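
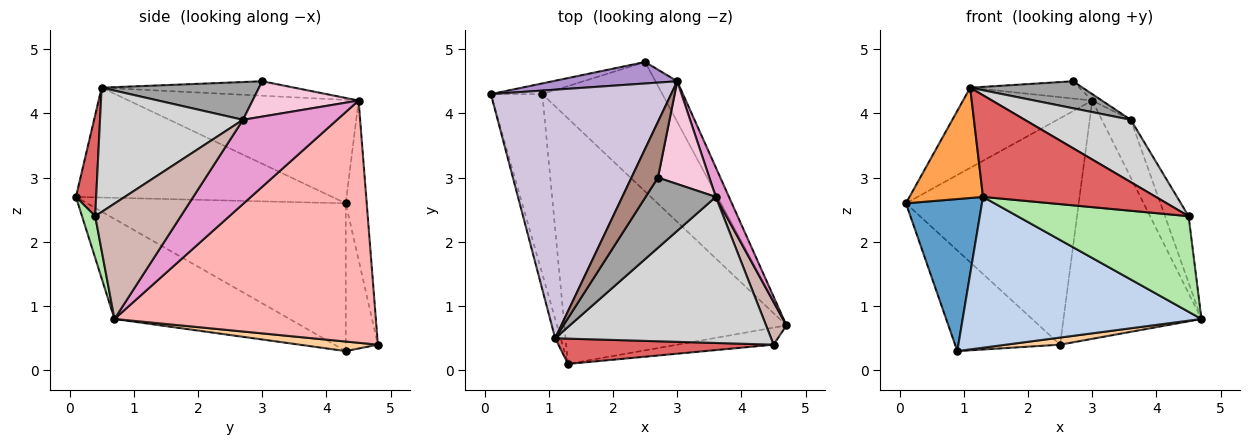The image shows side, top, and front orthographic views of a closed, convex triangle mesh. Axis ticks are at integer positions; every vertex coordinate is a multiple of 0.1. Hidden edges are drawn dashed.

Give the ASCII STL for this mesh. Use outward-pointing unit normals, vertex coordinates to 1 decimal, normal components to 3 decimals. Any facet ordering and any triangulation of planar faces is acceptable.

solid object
 facet normal -0.910 -0.268 -0.317
  outer loop
   vertex 0.9 4.3 0.3
   vertex 1.3 0.1 2.7
   vertex 0.1 4.3 2.6
  endloop
 endfacet
 facet normal -0.358 -0.489 -0.795
  outer loop
   vertex 0.9 4.3 0.3
   vertex 4.7 0.7 0.8
   vertex 1.3 0.1 2.7
  endloop
 endfacet
 facet normal -0.960 -0.275 -0.048
  outer loop
   vertex 1.1 0.5 4.4
   vertex 0.1 4.3 2.6
   vertex 1.3 0.1 2.7
  endloop
 endfacet
 facet normal 0.079 -0.055 -0.995
  outer loop
   vertex 2.5 4.8 0.4
   vertex 4.7 0.7 0.8
   vertex 0.9 4.3 0.3
  endloop
 endfacet
 facet normal -0.291 0.951 -0.101
  outer loop
   vertex 2.5 4.8 0.4
   vertex 0.9 4.3 0.3
   vertex 0.1 4.3 2.6
  endloop
 endfacet
 facet normal 0.076 -0.982 -0.175
  outer loop
   vertex 4.5 0.4 2.4
   vertex 1.3 0.1 2.7
   vertex 4.7 0.7 0.8
  endloop
 endfacet
 facet normal 0.113 -0.964 0.240
  outer loop
   vertex 4.5 0.4 2.4
   vertex 1.1 0.5 4.4
   vertex 1.3 0.1 2.7
  endloop
 endfacet
 facet normal 0.882 0.465 -0.079
  outer loop
   vertex 3.0 4.5 4.2
   vertex 4.7 0.7 0.8
   vertex 2.5 4.8 0.4
  endloop
 endfacet
 facet normal -0.120 0.988 0.094
  outer loop
   vertex 3.0 4.5 4.2
   vertex 2.5 4.8 0.4
   vertex 0.1 4.3 2.6
  endloop
 endfacet
 facet normal -0.479 0.269 0.835
  outer loop
   vertex 3.0 4.5 4.2
   vertex 0.1 4.3 2.6
   vertex 1.1 0.5 4.4
  endloop
 endfacet
 facet normal -0.462 0.262 0.847
  outer loop
   vertex 3.0 4.5 4.2
   vertex 1.1 0.5 4.4
   vertex 2.7 3.0 4.5
  endloop
 endfacet
 facet normal 0.950 0.262 0.168
  outer loop
   vertex 3.6 2.7 3.9
   vertex 4.5 0.4 2.4
   vertex 4.7 0.7 0.8
  endloop
 endfacet
 facet normal 0.945 0.290 0.148
  outer loop
   vertex 3.6 2.7 3.9
   vertex 4.7 0.7 0.8
   vertex 3.0 4.5 4.2
  endloop
 endfacet
 facet normal 0.566 0.051 0.823
  outer loop
   vertex 3.6 2.7 3.9
   vertex 3.0 4.5 4.2
   vertex 2.7 3.0 4.5
  endloop
 endfacet
 facet normal 0.449 -0.321 0.834
  outer loop
   vertex 3.6 2.7 3.9
   vertex 2.7 3.0 4.5
   vertex 1.1 0.5 4.4
  endloop
 endfacet
 facet normal 0.468 -0.347 0.813
  outer loop
   vertex 3.6 2.7 3.9
   vertex 1.1 0.5 4.4
   vertex 4.5 0.4 2.4
  endloop
 endfacet
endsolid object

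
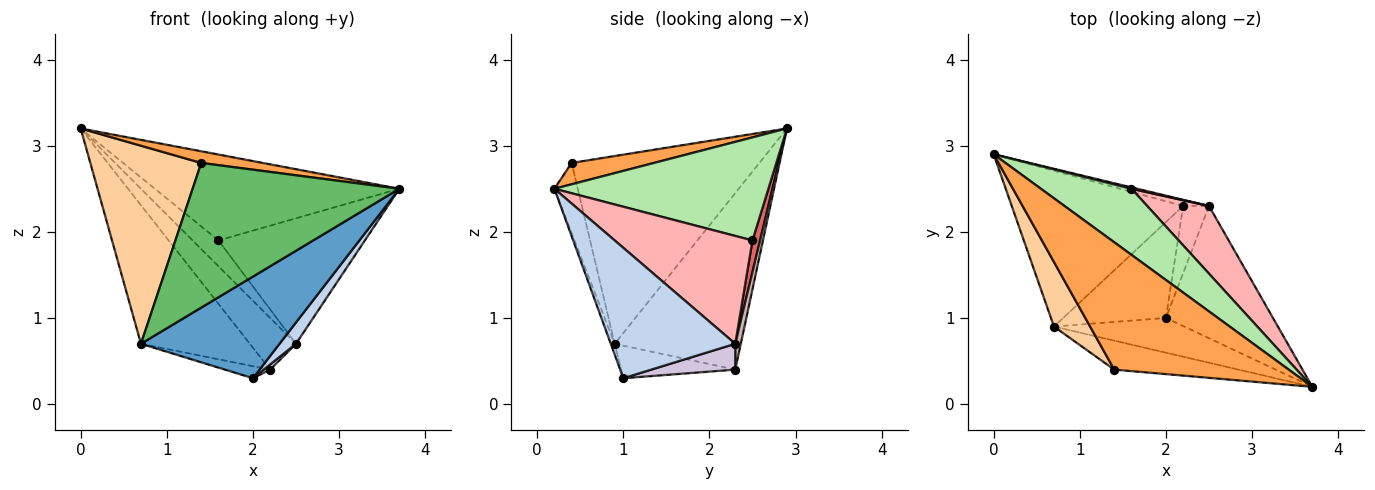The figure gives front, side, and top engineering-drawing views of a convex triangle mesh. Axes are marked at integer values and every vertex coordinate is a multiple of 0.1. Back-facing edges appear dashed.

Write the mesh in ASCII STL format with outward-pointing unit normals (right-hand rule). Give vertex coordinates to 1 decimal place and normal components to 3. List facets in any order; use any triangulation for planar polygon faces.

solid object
 facet normal -0.027 -0.946 -0.323
  outer loop
   vertex 0.7 0.9 0.7
   vertex 2.0 1.0 0.3
   vertex 3.7 0.2 2.5
  endloop
 endfacet
 facet normal 0.769 -0.102 -0.631
  outer loop
   vertex 2.5 2.3 0.7
   vertex 3.7 0.2 2.5
   vertex 2.0 1.0 0.3
  endloop
 endfacet
 facet normal 0.121 -0.090 0.989
  outer loop
   vertex 1.4 0.4 2.8
   vertex 3.7 0.2 2.5
   vertex 0.0 2.9 3.2
  endloop
 endfacet
 facet normal -0.849 -0.502 0.164
  outer loop
   vertex 1.4 0.4 2.8
   vertex 0.0 2.9 3.2
   vertex 0.7 0.9 0.7
  endloop
 endfacet
 facet normal -0.110 -0.975 -0.195
  outer loop
   vertex 1.4 0.4 2.8
   vertex 0.7 0.9 0.7
   vertex 3.7 0.2 2.5
  endloop
 endfacet
 facet normal 0.570 0.651 0.501
  outer loop
   vertex 1.6 2.5 1.9
   vertex 0.0 2.9 3.2
   vertex 3.7 0.2 2.5
  endloop
 endfacet
 facet normal 0.281 0.958 0.051
  outer loop
   vertex 1.6 2.5 1.9
   vertex 2.5 2.3 0.7
   vertex 0.0 2.9 3.2
  endloop
 endfacet
 facet normal 0.638 0.678 0.365
  outer loop
   vertex 1.6 2.5 1.9
   vertex 3.7 0.2 2.5
   vertex 2.5 2.3 0.7
  endloop
 endfacet
 facet normal -0.300 0.119 -0.946
  outer loop
   vertex 2.2 2.3 0.4
   vertex 2.0 1.0 0.3
   vertex 0.7 0.9 0.7
  endloop
 endfacet
 facet normal 0.706 -0.054 -0.706
  outer loop
   vertex 2.2 2.3 0.4
   vertex 2.5 2.3 0.7
   vertex 2.0 1.0 0.3
  endloop
 endfacet
 facet normal -0.610 0.527 -0.592
  outer loop
   vertex 2.2 2.3 0.4
   vertex 0.7 0.9 0.7
   vertex 0.0 2.9 3.2
  endloop
 endfacet
 facet normal 0.118 0.986 -0.118
  outer loop
   vertex 2.2 2.3 0.4
   vertex 0.0 2.9 3.2
   vertex 2.5 2.3 0.7
  endloop
 endfacet
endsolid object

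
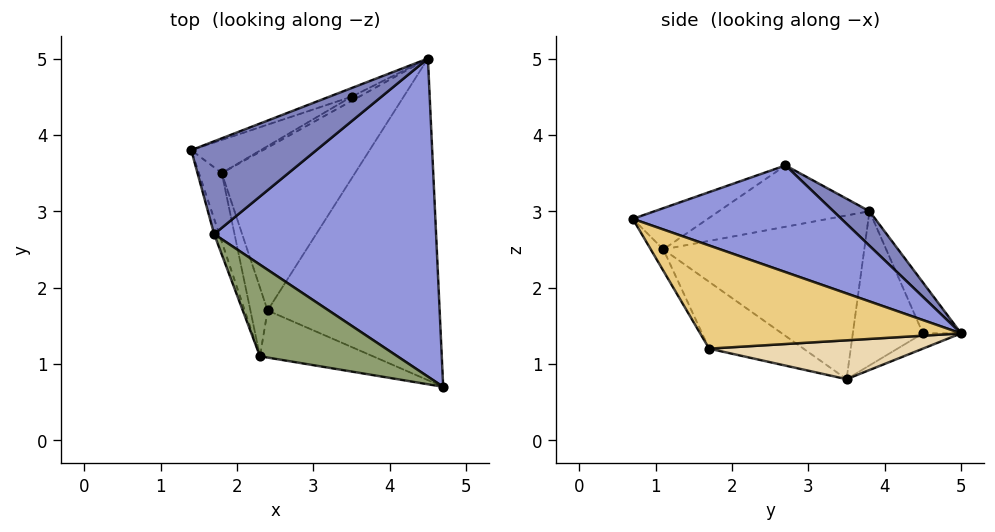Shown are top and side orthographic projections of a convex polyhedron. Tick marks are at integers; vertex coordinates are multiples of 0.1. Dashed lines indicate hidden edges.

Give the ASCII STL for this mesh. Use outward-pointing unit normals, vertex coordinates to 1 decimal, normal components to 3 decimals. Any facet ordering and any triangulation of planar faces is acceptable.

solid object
 facet normal -0.947 -0.291 -0.133
  outer loop
   vertex 2.3 1.1 2.5
   vertex 1.4 3.8 3.0
   vertex 1.8 3.5 0.8
  endloop
 endfacet
 facet normal 0.228 0.513 0.827
  outer loop
   vertex 1.7 2.7 3.6
   vertex 4.5 5.0 1.4
   vertex 1.4 3.8 3.0
  endloop
 endfacet
 facet normal 0.411 0.317 0.855
  outer loop
   vertex 1.7 2.7 3.6
   vertex 4.7 0.7 2.9
   vertex 4.5 5.0 1.4
  endloop
 endfacet
 facet normal -0.950 -0.302 -0.079
  outer loop
   vertex 1.7 2.7 3.6
   vertex 1.4 3.8 3.0
   vertex 2.3 1.1 2.5
  endloop
 endfacet
 facet normal -0.228 -0.608 0.760
  outer loop
   vertex 1.7 2.7 3.6
   vertex 2.3 1.1 2.5
   vertex 4.7 0.7 2.9
  endloop
 endfacet
 facet normal -0.439 0.878 -0.192
  outer loop
   vertex 3.5 4.5 1.4
   vertex 1.4 3.8 3.0
   vertex 4.5 5.0 1.4
  endloop
 endfacet
 facet normal -0.443 0.874 -0.200
  outer loop
   vertex 3.5 4.5 1.4
   vertex 1.8 3.5 0.8
   vertex 1.4 3.8 3.0
  endloop
 endfacet
 facet normal -0.436 0.873 -0.218
  outer loop
   vertex 3.5 4.5 1.4
   vertex 4.5 5.0 1.4
   vertex 1.8 3.5 0.8
  endloop
 endfacet
 facet normal -0.080 -0.903 -0.423
  outer loop
   vertex 2.4 1.7 1.2
   vertex 4.7 0.7 2.9
   vertex 2.3 1.1 2.5
  endloop
 endfacet
 facet normal -0.906 -0.354 -0.233
  outer loop
   vertex 2.4 1.7 1.2
   vertex 2.3 1.1 2.5
   vertex 1.8 3.5 0.8
  endloop
 endfacet
 facet normal 0.496 -0.265 -0.827
  outer loop
   vertex 2.4 1.7 1.2
   vertex 4.5 5.0 1.4
   vertex 4.7 0.7 2.9
  endloop
 endfacet
 facet normal 0.278 -0.119 -0.953
  outer loop
   vertex 2.4 1.7 1.2
   vertex 1.8 3.5 0.8
   vertex 4.5 5.0 1.4
  endloop
 endfacet
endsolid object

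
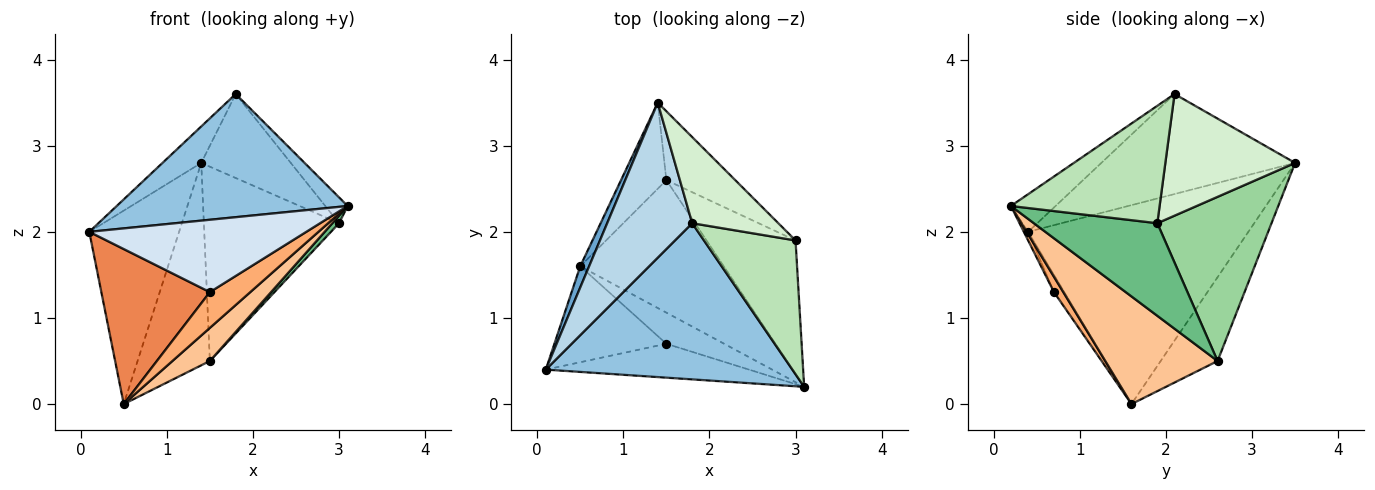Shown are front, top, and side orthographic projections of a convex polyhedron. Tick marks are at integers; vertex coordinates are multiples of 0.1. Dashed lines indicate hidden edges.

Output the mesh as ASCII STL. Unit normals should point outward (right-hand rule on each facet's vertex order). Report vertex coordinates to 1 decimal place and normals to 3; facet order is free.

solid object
 facet normal -0.925 0.377 0.041
  outer loop
   vertex 0.5 1.6 0.0
   vertex 0.1 0.4 2.0
   vertex 1.4 3.5 2.8
  endloop
 endfacet
 facet normal -0.119 -0.615 0.780
  outer loop
   vertex 1.8 2.1 3.6
   vertex 0.1 0.4 2.0
   vertex 3.1 0.2 2.3
  endloop
 endfacet
 facet normal -0.753 0.151 0.640
  outer loop
   vertex 1.8 2.1 3.6
   vertex 1.4 3.5 2.8
   vertex 0.1 0.4 2.0
  endloop
 endfacet
 facet normal -0.018 -0.905 -0.424
  outer loop
   vertex 1.5 0.7 1.3
   vertex 3.1 0.2 2.3
   vertex 0.1 0.4 2.0
  endloop
 endfacet
 facet normal -0.081 -0.847 -0.525
  outer loop
   vertex 1.5 0.7 1.3
   vertex 0.1 0.4 2.0
   vertex 0.5 1.6 0.0
  endloop
 endfacet
 facet normal 0.172 -0.743 -0.647
  outer loop
   vertex 1.5 0.7 1.3
   vertex 0.5 1.6 0.0
   vertex 3.1 0.2 2.3
  endloop
 endfacet
 facet normal 0.588 -0.196 -0.784
  outer loop
   vertex 1.5 2.6 0.5
   vertex 3.1 0.2 2.3
   vertex 0.5 1.6 0.0
  endloop
 endfacet
 facet normal -0.587 0.745 -0.317
  outer loop
   vertex 1.5 2.6 0.5
   vertex 0.5 1.6 0.0
   vertex 1.4 3.5 2.8
  endloop
 endfacet
 facet normal 0.720 -0.039 -0.692
  outer loop
   vertex 3.0 1.9 2.1
   vertex 3.1 0.2 2.3
   vertex 1.5 2.6 0.5
  endloop
 endfacet
 facet normal 0.623 0.737 -0.261
  outer loop
   vertex 3.0 1.9 2.1
   vertex 1.5 2.6 0.5
   vertex 1.4 3.5 2.8
  endloop
 endfacet
 facet normal 0.783 0.118 0.611
  outer loop
   vertex 3.0 1.9 2.1
   vertex 1.8 2.1 3.6
   vertex 3.1 0.2 2.3
  endloop
 endfacet
 facet normal 0.711 0.491 0.503
  outer loop
   vertex 3.0 1.9 2.1
   vertex 1.4 3.5 2.8
   vertex 1.8 2.1 3.6
  endloop
 endfacet
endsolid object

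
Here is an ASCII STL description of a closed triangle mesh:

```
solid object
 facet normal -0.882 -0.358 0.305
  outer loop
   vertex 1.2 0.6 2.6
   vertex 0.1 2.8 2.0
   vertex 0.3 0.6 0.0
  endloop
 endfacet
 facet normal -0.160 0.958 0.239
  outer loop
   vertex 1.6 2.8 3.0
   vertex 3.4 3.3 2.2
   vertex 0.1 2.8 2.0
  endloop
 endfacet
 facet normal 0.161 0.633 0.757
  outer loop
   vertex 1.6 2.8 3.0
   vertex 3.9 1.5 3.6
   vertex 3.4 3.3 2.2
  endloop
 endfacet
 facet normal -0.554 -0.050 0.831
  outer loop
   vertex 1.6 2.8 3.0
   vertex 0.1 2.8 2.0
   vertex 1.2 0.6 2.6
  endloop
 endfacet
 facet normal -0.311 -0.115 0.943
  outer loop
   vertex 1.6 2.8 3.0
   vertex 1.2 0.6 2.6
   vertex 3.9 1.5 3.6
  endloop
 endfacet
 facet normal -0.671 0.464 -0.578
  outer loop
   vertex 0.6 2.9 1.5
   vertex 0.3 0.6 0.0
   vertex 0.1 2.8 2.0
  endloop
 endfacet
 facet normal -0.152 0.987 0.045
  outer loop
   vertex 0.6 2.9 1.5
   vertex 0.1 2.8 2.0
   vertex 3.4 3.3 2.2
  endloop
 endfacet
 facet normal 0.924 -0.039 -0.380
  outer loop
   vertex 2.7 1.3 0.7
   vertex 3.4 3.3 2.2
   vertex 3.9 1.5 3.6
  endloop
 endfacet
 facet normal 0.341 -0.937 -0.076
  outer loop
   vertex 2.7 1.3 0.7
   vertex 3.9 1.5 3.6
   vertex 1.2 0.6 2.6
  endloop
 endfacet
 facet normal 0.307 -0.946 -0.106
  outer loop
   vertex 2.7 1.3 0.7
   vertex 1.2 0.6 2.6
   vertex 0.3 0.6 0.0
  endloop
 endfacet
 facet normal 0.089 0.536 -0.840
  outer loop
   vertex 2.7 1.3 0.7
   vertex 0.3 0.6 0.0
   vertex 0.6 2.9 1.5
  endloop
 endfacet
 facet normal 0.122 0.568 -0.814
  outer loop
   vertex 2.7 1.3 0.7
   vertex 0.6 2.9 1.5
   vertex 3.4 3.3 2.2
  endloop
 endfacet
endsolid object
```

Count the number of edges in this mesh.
18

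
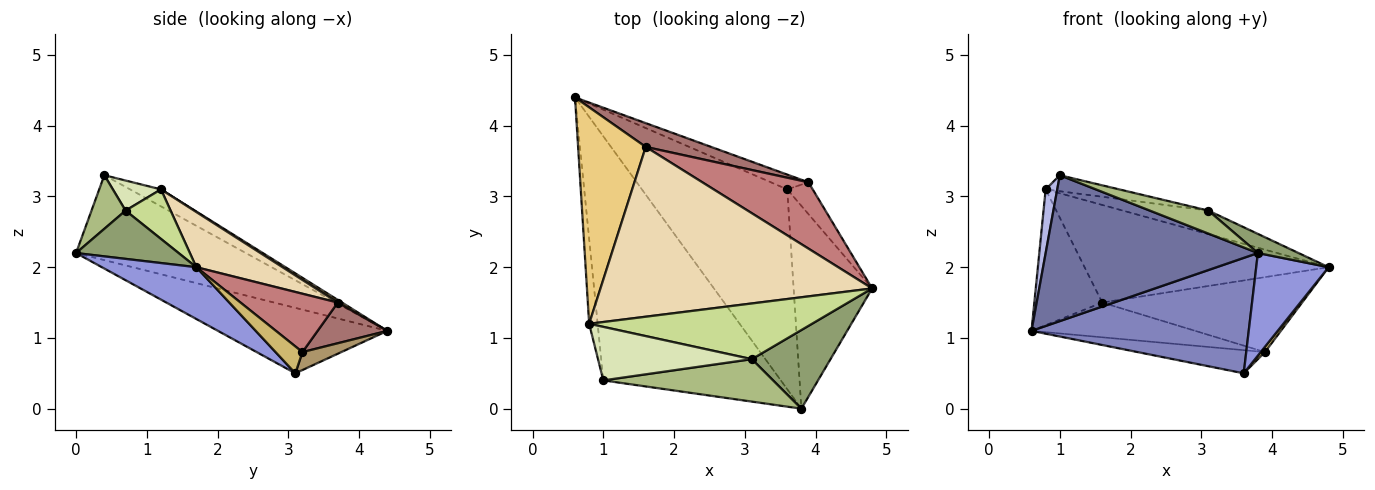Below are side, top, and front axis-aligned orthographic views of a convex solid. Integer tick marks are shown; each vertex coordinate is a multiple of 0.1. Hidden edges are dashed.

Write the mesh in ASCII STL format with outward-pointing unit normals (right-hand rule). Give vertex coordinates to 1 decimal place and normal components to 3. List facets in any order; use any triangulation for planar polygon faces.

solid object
 facet normal -0.380 -0.475 -0.794
  outer loop
   vertex 3.8 0.0 2.2
   vertex 1.0 0.4 3.3
   vertex 0.6 4.4 1.1
  endloop
 endfacet
 facet normal -0.363 -0.466 -0.807
  outer loop
   vertex 3.6 3.1 0.5
   vertex 3.8 0.0 2.2
   vertex 0.6 4.4 1.1
  endloop
 endfacet
 facet normal 0.507 -0.389 -0.769
  outer loop
   vertex 3.6 3.1 0.5
   vertex 4.8 1.7 2.0
   vertex 3.8 0.0 2.2
  endloop
 endfacet
 facet normal -0.848 -0.318 -0.424
  outer loop
   vertex 0.8 1.2 3.1
   vertex 0.6 4.4 1.1
   vertex 1.0 0.4 3.3
  endloop
 endfacet
 facet normal 0.512 -0.203 0.835
  outer loop
   vertex 3.1 0.7 2.8
   vertex 3.8 0.0 2.2
   vertex 4.8 1.7 2.0
  endloop
 endfacet
 facet normal 0.267 -0.459 0.847
  outer loop
   vertex 3.1 0.7 2.8
   vertex 1.0 0.4 3.3
   vertex 3.8 0.0 2.2
  endloop
 endfacet
 facet normal 0.201 0.381 0.903
  outer loop
   vertex 3.1 0.7 2.8
   vertex 4.8 1.7 2.0
   vertex 0.8 1.2 3.1
  endloop
 endfacet
 facet normal 0.184 0.281 0.942
  outer loop
   vertex 3.1 0.7 2.8
   vertex 0.8 1.2 3.1
   vertex 1.0 0.4 3.3
  endloop
 endfacet
 facet normal 0.249 0.816 -0.521
  outer loop
   vertex 3.9 3.2 0.8
   vertex 3.6 3.1 0.5
   vertex 0.6 4.4 1.1
  endloop
 endfacet
 facet normal 0.721 -0.114 -0.683
  outer loop
   vertex 3.9 3.2 0.8
   vertex 4.8 1.7 2.0
   vertex 3.6 3.1 0.5
  endloop
 endfacet
 facet normal 0.033 0.531 0.847
  outer loop
   vertex 1.6 3.7 1.5
   vertex 0.6 4.4 1.1
   vertex 0.8 1.2 3.1
  endloop
 endfacet
 facet normal 0.173 0.491 0.854
  outer loop
   vertex 1.6 3.7 1.5
   vertex 0.8 1.2 3.1
   vertex 4.8 1.7 2.0
  endloop
 endfacet
 facet normal 0.331 0.778 0.533
  outer loop
   vertex 1.6 3.7 1.5
   vertex 3.9 3.2 0.8
   vertex 0.6 4.4 1.1
  endloop
 endfacet
 facet normal 0.342 0.704 0.623
  outer loop
   vertex 1.6 3.7 1.5
   vertex 4.8 1.7 2.0
   vertex 3.9 3.2 0.8
  endloop
 endfacet
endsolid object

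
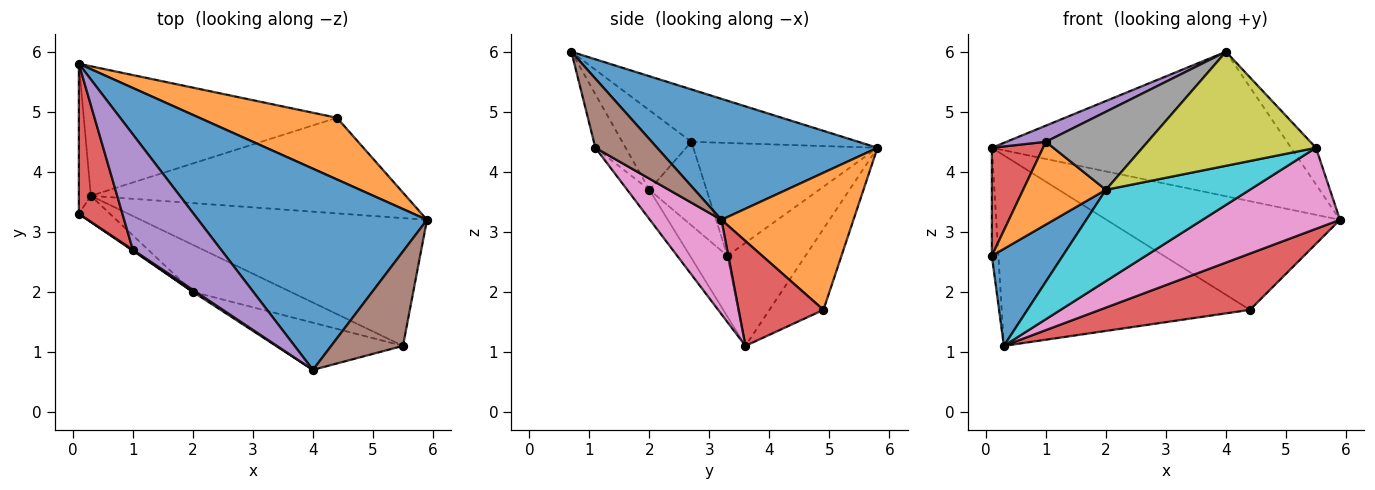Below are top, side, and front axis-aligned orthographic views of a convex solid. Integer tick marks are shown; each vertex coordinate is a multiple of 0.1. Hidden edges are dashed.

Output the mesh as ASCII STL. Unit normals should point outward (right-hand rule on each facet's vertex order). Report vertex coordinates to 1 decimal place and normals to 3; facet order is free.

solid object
 facet normal 0.395 0.536 0.746
  outer loop
   vertex 4.0 0.7 6.0
   vertex 5.9 3.2 3.2
   vertex 0.1 5.8 4.4
  endloop
 endfacet
 facet normal 0.441 0.780 0.443
  outer loop
   vertex 4.4 4.9 1.7
   vertex 0.1 5.8 4.4
   vertex 5.9 3.2 3.2
  endloop
 endfacet
 facet normal -0.177 0.814 -0.553
  outer loop
   vertex 4.4 4.9 1.7
   vertex 0.3 3.6 1.1
   vertex 0.1 5.8 4.4
  endloop
 endfacet
 facet normal 0.276 -0.488 -0.828
  outer loop
   vertex 4.4 4.9 1.7
   vertex 5.9 3.2 3.2
   vertex 0.3 3.6 1.1
  endloop
 endfacet
 facet normal -0.507 -0.120 0.854
  outer loop
   vertex 1.0 2.7 4.5
   vertex 4.0 0.7 6.0
   vertex 0.1 5.8 4.4
  endloop
 endfacet
 facet normal 0.668 0.269 0.694
  outer loop
   vertex 5.5 1.1 4.4
   vertex 5.9 3.2 3.2
   vertex 4.0 0.7 6.0
  endloop
 endfacet
 facet normal 0.268 -0.516 -0.814
  outer loop
   vertex 5.5 1.1 4.4
   vertex 0.3 3.6 1.1
   vertex 5.9 3.2 3.2
  endloop
 endfacet
 facet normal -0.562 -0.827 0.021
  outer loop
   vertex 2.0 2.0 3.7
   vertex 4.0 0.7 6.0
   vertex 1.0 2.7 4.5
  endloop
 endfacet
 facet normal -0.159 -0.912 -0.377
  outer loop
   vertex 2.0 2.0 3.7
   vertex 5.5 1.1 4.4
   vertex 4.0 0.7 6.0
  endloop
 endfacet
 facet normal -0.136 -0.881 -0.453
  outer loop
   vertex 2.0 2.0 3.7
   vertex 0.3 3.6 1.1
   vertex 5.5 1.1 4.4
  endloop
 endfacet
 facet normal -0.454 -0.860 -0.233
  outer loop
   vertex 0.1 3.3 2.6
   vertex 0.3 3.6 1.1
   vertex 2.0 2.0 3.7
  endloop
 endfacet
 facet normal -0.568 -0.823 0.009
  outer loop
   vertex 0.1 3.3 2.6
   vertex 2.0 2.0 3.7
   vertex 1.0 2.7 4.5
  endloop
 endfacet
 facet normal -0.990 0.083 -0.115
  outer loop
   vertex 0.1 3.3 2.6
   vertex 0.1 5.8 4.4
   vertex 0.3 3.6 1.1
  endloop
 endfacet
 facet normal -0.903 -0.251 0.349
  outer loop
   vertex 0.1 3.3 2.6
   vertex 1.0 2.7 4.5
   vertex 0.1 5.8 4.4
  endloop
 endfacet
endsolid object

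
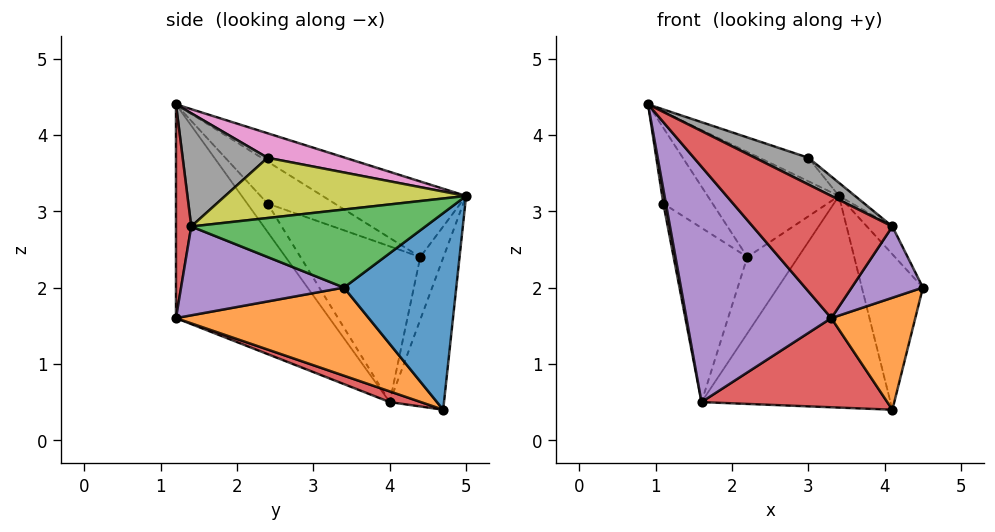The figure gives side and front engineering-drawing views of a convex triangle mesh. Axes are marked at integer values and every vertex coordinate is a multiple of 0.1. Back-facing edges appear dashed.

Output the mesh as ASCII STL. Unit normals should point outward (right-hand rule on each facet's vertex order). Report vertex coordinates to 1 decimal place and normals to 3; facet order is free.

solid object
 facet normal 0.866 0.471 0.166
  outer loop
   vertex 4.1 4.7 0.4
   vertex 3.4 5.0 3.2
   vertex 4.5 3.4 2.0
  endloop
 endfacet
 facet normal 0.802 -0.349 -0.484
  outer loop
   vertex 3.3 1.2 1.6
   vertex 4.1 4.7 0.4
   vertex 4.5 3.4 2.0
  endloop
 endfacet
 facet normal 0.789 0.086 0.609
  outer loop
   vertex 4.1 1.4 2.8
   vertex 4.5 3.4 2.0
   vertex 3.4 5.0 3.2
  endloop
 endfacet
 facet normal 0.108 -0.990 0.093
  outer loop
   vertex 4.1 1.4 2.8
   vertex 0.9 1.2 4.4
   vertex 3.3 1.2 1.6
  endloop
 endfacet
 facet normal 0.805 -0.352 -0.478
  outer loop
   vertex 4.1 1.4 2.8
   vertex 3.3 1.2 1.6
   vertex 4.5 3.4 2.0
  endloop
 endfacet
 facet normal -0.633 0.579 0.515
  outer loop
   vertex 2.2 4.4 2.4
   vertex 0.9 1.2 4.4
   vertex 3.4 5.0 3.2
  endloop
 endfacet
 facet normal 0.235 0.149 0.961
  outer loop
   vertex 3.0 2.4 3.7
   vertex 3.4 5.0 3.2
   vertex 0.9 1.2 4.4
  endloop
 endfacet
 facet normal 0.443 -0.279 0.852
  outer loop
   vertex 3.0 2.4 3.7
   vertex 0.9 1.2 4.4
   vertex 4.1 1.4 2.8
  endloop
 endfacet
 facet normal 0.656 0.044 0.753
  outer loop
   vertex 3.0 2.4 3.7
   vertex 4.1 1.4 2.8
   vertex 3.4 5.0 3.2
  endloop
 endfacet
 facet normal -0.743 0.545 0.388
  outer loop
   vertex 1.1 2.4 3.1
   vertex 0.9 1.2 4.4
   vertex 2.2 4.4 2.4
  endloop
 endfacet
 facet normal -0.841 0.518 0.157
  outer loop
   vertex 1.6 4.0 0.5
   vertex 1.1 2.4 3.1
   vertex 2.2 4.4 2.4
  endloop
 endfacet
 facet normal -0.272 0.947 -0.169
  outer loop
   vertex 1.6 4.0 0.5
   vertex 3.4 5.0 3.2
   vertex 4.1 4.7 0.4
  endloop
 endfacet
 facet normal -0.414 0.908 -0.061
  outer loop
   vertex 1.6 4.0 0.5
   vertex 2.2 4.4 2.4
   vertex 3.4 5.0 3.2
  endloop
 endfacet
 facet normal 0.056 -0.335 -0.940
  outer loop
   vertex 1.6 4.0 0.5
   vertex 4.1 4.7 0.4
   vertex 3.3 1.2 1.6
  endloop
 endfacet
 facet normal -0.617 -0.583 -0.529
  outer loop
   vertex 1.6 4.0 0.5
   vertex 3.3 1.2 1.6
   vertex 0.9 1.2 4.4
  endloop
 endfacet
 facet normal -0.959 -0.120 -0.258
  outer loop
   vertex 1.6 4.0 0.5
   vertex 0.9 1.2 4.4
   vertex 1.1 2.4 3.1
  endloop
 endfacet
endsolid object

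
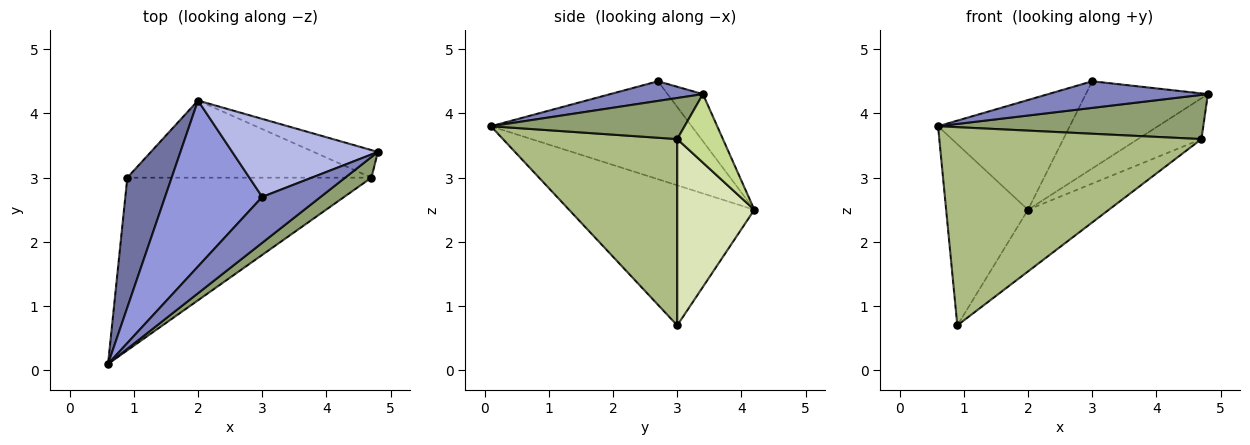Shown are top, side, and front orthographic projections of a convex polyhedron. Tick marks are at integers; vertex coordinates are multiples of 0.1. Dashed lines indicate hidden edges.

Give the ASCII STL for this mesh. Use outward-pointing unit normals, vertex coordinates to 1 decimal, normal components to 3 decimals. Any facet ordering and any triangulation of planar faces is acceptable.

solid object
 facet normal -0.879 0.388 0.278
  outer loop
   vertex 0.9 3.0 0.7
   vertex 0.6 0.1 3.8
   vertex 2.0 4.2 2.5
  endloop
 endfacet
 facet normal 0.280 -0.482 0.831
  outer loop
   vertex 3.0 2.7 4.5
   vertex 0.6 0.1 3.8
   vertex 4.8 3.4 4.3
  endloop
 endfacet
 facet normal -0.644 0.422 0.638
  outer loop
   vertex 3.0 2.7 4.5
   vertex 2.0 4.2 2.5
   vertex 0.6 0.1 3.8
  endloop
 endfacet
 facet normal -0.211 0.728 0.652
  outer loop
   vertex 3.0 2.7 4.5
   vertex 4.8 3.4 4.3
   vertex 2.0 4.2 2.5
  endloop
 endfacet
 facet normal 0.552 -0.756 0.353
  outer loop
   vertex 4.7 3.0 3.6
   vertex 4.8 3.4 4.3
   vertex 0.6 0.1 3.8
  endloop
 endfacet
 facet normal 0.448 -0.674 -0.587
  outer loop
   vertex 4.7 3.0 3.6
   vertex 0.6 0.1 3.8
   vertex 0.9 3.0 0.7
  endloop
 endfacet
 facet normal 0.512 0.712 -0.480
  outer loop
   vertex 4.7 3.0 3.6
   vertex 2.0 4.2 2.5
   vertex 4.8 3.4 4.3
  endloop
 endfacet
 facet normal 0.512 0.537 -0.671
  outer loop
   vertex 4.7 3.0 3.6
   vertex 0.9 3.0 0.7
   vertex 2.0 4.2 2.5
  endloop
 endfacet
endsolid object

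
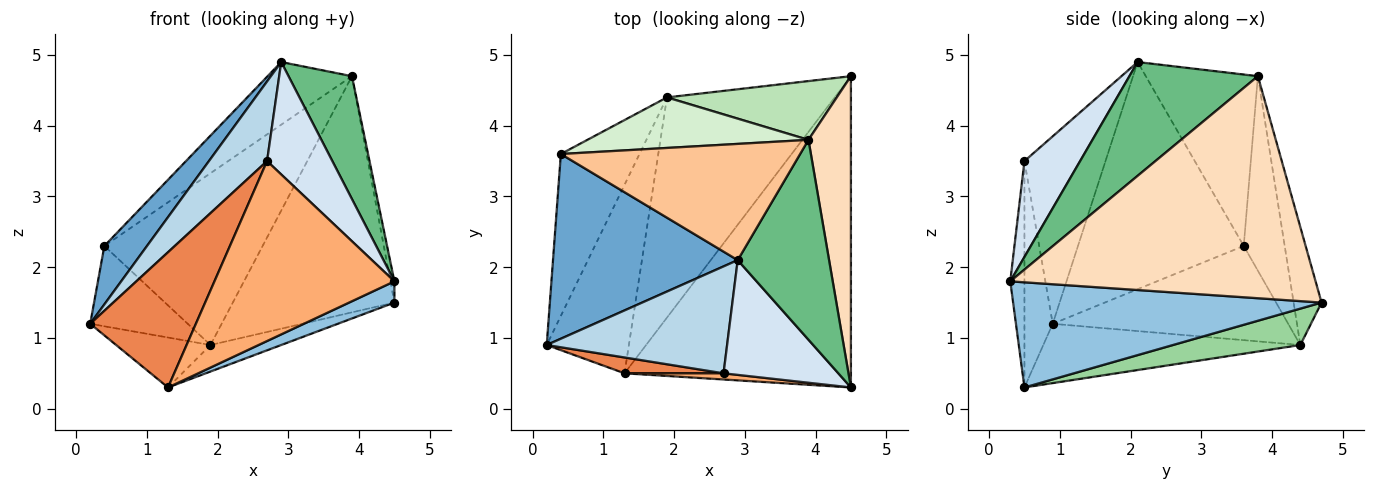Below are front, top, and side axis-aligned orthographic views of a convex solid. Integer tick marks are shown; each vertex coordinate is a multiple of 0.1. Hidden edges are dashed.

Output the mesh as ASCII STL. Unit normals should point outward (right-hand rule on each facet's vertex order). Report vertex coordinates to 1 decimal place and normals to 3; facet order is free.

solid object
 facet normal -0.761 -0.196 0.619
  outer loop
   vertex 0.4 3.6 2.3
   vertex 0.2 0.9 1.2
   vertex 2.9 2.1 4.9
  endloop
 endfacet
 facet normal 0.420 -0.062 -0.905
  outer loop
   vertex 1.3 0.5 0.3
   vertex 4.5 4.7 1.5
   vertex 4.5 0.3 1.8
  endloop
 endfacet
 facet normal -0.640 -0.459 0.616
  outer loop
   vertex 2.7 0.5 3.5
   vertex 2.9 2.1 4.9
   vertex 0.2 0.9 1.2
  endloop
 endfacet
 facet normal 0.513 -0.601 0.613
  outer loop
   vertex 2.7 0.5 3.5
   vertex 4.5 0.3 1.8
   vertex 2.9 2.1 4.9
  endloop
 endfacet
 facet normal -0.257 -0.960 0.112
  outer loop
   vertex 2.7 0.5 3.5
   vertex 0.2 0.9 1.2
   vertex 1.3 0.5 0.3
  endloop
 endfacet
 facet normal -0.078 -0.996 0.034
  outer loop
   vertex 2.7 0.5 3.5
   vertex 1.3 0.5 0.3
   vertex 4.5 0.3 1.8
  endloop
 endfacet
 facet normal -0.533 0.401 0.745
  outer loop
   vertex 3.9 3.8 4.7
   vertex 0.4 3.6 2.3
   vertex 2.9 2.1 4.9
  endloop
 endfacet
 facet normal 0.982 0.013 0.188
  outer loop
   vertex 3.9 3.8 4.7
   vertex 4.5 0.3 1.8
   vertex 4.5 4.7 1.5
  endloop
 endfacet
 facet normal 0.728 -0.359 0.584
  outer loop
   vertex 3.9 3.8 4.7
   vertex 2.9 2.1 4.9
   vertex 4.5 0.3 1.8
  endloop
 endfacet
 facet normal 0.210 0.117 -0.971
  outer loop
   vertex 1.9 4.4 0.9
   vertex 4.5 4.7 1.5
   vertex 1.3 0.5 0.3
  endloop
 endfacet
 facet normal -0.165 0.957 0.238
  outer loop
   vertex 1.9 4.4 0.9
   vertex 3.9 3.8 4.7
   vertex 4.5 4.7 1.5
  endloop
 endfacet
 facet normal -0.241 0.931 0.274
  outer loop
   vertex 1.9 4.4 0.9
   vertex 0.4 3.6 2.3
   vertex 3.9 3.8 4.7
  endloop
 endfacet
 facet normal -0.732 0.303 -0.611
  outer loop
   vertex 1.9 4.4 0.9
   vertex 0.2 0.9 1.2
   vertex 0.4 3.6 2.3
  endloop
 endfacet
 facet normal -0.572 0.210 -0.793
  outer loop
   vertex 1.9 4.4 0.9
   vertex 1.3 0.5 0.3
   vertex 0.2 0.9 1.2
  endloop
 endfacet
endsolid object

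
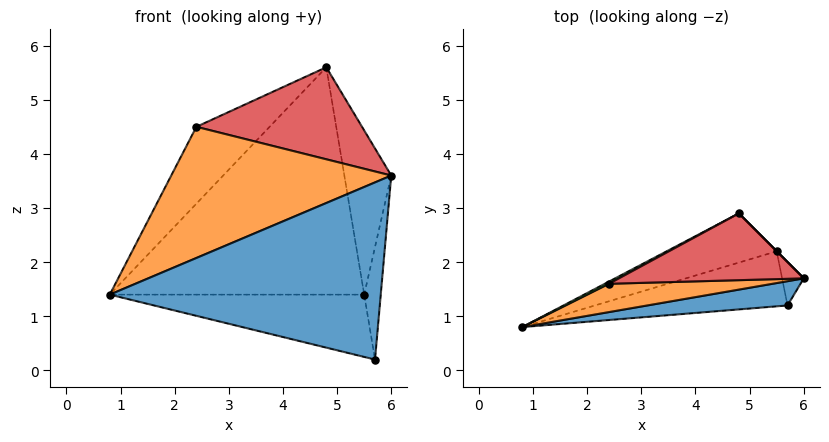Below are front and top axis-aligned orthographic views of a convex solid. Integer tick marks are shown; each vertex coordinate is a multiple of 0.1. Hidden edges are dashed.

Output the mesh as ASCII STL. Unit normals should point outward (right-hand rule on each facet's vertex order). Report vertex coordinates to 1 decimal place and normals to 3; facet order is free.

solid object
 facet normal 0.113 -0.984 0.135
  outer loop
   vertex 5.7 1.2 0.2
   vertex 6.0 1.7 3.6
   vertex 0.8 0.8 1.4
  endloop
 endfacet
 facet normal 0.080 -0.974 0.210
  outer loop
   vertex 2.4 1.6 4.5
   vertex 0.8 0.8 1.4
   vertex 6.0 1.7 3.6
  endloop
 endfacet
 facet normal -0.485 0.874 0.025
  outer loop
   vertex 2.4 1.6 4.5
   vertex 4.8 2.9 5.6
   vertex 0.8 0.8 1.4
  endloop
 endfacet
 facet normal 0.167 -0.798 0.579
  outer loop
   vertex 2.4 1.6 4.5
   vertex 6.0 1.7 3.6
   vertex 4.8 2.9 5.6
  endloop
 endfacet
 facet normal -0.280 0.938 -0.203
  outer loop
   vertex 5.5 2.2 1.4
   vertex 0.8 0.8 1.4
   vertex 4.8 2.9 5.6
  endloop
 endfacet
 facet normal -0.218 0.732 -0.646
  outer loop
   vertex 5.5 2.2 1.4
   vertex 5.7 1.2 0.2
   vertex 0.8 0.8 1.4
  endloop
 endfacet
 facet normal 0.707 0.707 0.000
  outer loop
   vertex 5.5 2.2 1.4
   vertex 4.8 2.9 5.6
   vertex 6.0 1.7 3.6
  endloop
 endfacet
 facet normal 0.929 0.345 -0.133
  outer loop
   vertex 5.5 2.2 1.4
   vertex 6.0 1.7 3.6
   vertex 5.7 1.2 0.2
  endloop
 endfacet
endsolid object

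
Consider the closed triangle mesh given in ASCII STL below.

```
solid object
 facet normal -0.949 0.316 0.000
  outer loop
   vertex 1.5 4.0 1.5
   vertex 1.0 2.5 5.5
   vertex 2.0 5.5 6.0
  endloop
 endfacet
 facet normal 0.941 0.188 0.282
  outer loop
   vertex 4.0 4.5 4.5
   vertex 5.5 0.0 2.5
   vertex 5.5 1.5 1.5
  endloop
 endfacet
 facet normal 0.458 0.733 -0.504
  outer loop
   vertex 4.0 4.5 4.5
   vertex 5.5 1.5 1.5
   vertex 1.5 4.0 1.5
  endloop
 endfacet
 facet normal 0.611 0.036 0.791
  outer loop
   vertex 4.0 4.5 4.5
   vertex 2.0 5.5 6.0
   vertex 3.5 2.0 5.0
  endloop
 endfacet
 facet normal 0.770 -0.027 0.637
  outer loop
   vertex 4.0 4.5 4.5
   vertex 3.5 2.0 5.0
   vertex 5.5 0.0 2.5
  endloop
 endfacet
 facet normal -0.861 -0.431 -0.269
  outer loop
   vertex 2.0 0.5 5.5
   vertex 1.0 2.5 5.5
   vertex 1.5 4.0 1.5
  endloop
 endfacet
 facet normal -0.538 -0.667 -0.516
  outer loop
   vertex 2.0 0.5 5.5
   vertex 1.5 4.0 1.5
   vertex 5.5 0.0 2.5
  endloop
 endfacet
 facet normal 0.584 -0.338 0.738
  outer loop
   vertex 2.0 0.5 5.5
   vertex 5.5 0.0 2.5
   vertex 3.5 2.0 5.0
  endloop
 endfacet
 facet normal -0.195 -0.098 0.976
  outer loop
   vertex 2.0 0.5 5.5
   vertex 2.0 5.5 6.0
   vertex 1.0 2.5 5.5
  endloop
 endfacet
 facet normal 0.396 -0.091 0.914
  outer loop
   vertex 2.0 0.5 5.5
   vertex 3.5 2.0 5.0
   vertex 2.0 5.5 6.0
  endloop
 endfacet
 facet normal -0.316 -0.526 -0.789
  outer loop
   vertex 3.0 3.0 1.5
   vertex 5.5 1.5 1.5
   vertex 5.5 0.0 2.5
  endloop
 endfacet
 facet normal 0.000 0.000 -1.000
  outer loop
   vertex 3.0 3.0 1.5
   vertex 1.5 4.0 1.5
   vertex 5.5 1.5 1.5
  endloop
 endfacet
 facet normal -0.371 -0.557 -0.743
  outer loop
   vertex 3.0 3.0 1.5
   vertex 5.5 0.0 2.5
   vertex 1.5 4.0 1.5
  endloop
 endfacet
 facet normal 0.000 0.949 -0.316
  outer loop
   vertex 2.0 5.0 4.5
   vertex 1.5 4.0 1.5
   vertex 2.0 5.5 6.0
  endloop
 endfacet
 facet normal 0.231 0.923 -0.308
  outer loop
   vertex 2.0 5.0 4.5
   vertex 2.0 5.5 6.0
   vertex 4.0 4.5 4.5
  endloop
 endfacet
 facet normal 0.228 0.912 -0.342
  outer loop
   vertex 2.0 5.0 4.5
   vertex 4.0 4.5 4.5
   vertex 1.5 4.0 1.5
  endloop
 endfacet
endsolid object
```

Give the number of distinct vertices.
10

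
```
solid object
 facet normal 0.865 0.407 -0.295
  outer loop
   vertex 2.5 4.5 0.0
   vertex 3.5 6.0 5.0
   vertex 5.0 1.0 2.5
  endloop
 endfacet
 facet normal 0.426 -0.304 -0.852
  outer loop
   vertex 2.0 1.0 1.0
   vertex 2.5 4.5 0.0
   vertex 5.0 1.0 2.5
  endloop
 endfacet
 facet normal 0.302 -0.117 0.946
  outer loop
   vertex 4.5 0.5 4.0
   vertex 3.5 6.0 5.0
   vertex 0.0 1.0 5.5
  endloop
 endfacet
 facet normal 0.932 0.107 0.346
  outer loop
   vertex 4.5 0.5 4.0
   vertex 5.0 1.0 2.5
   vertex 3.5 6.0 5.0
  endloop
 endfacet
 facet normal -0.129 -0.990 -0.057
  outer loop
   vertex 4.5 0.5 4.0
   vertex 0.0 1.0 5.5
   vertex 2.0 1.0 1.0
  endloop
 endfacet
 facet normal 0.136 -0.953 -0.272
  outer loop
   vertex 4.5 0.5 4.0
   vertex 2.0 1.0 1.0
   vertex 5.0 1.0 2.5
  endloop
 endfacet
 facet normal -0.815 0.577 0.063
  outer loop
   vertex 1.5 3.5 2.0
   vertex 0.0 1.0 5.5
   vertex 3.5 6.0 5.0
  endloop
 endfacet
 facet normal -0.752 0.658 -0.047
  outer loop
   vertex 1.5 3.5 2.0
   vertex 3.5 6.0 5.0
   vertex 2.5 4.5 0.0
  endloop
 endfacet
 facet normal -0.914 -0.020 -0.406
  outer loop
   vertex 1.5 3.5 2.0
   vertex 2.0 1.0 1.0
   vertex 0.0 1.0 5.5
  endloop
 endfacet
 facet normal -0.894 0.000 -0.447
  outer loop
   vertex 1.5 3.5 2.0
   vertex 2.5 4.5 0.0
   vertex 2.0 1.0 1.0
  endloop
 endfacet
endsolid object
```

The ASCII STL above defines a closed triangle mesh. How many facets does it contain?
10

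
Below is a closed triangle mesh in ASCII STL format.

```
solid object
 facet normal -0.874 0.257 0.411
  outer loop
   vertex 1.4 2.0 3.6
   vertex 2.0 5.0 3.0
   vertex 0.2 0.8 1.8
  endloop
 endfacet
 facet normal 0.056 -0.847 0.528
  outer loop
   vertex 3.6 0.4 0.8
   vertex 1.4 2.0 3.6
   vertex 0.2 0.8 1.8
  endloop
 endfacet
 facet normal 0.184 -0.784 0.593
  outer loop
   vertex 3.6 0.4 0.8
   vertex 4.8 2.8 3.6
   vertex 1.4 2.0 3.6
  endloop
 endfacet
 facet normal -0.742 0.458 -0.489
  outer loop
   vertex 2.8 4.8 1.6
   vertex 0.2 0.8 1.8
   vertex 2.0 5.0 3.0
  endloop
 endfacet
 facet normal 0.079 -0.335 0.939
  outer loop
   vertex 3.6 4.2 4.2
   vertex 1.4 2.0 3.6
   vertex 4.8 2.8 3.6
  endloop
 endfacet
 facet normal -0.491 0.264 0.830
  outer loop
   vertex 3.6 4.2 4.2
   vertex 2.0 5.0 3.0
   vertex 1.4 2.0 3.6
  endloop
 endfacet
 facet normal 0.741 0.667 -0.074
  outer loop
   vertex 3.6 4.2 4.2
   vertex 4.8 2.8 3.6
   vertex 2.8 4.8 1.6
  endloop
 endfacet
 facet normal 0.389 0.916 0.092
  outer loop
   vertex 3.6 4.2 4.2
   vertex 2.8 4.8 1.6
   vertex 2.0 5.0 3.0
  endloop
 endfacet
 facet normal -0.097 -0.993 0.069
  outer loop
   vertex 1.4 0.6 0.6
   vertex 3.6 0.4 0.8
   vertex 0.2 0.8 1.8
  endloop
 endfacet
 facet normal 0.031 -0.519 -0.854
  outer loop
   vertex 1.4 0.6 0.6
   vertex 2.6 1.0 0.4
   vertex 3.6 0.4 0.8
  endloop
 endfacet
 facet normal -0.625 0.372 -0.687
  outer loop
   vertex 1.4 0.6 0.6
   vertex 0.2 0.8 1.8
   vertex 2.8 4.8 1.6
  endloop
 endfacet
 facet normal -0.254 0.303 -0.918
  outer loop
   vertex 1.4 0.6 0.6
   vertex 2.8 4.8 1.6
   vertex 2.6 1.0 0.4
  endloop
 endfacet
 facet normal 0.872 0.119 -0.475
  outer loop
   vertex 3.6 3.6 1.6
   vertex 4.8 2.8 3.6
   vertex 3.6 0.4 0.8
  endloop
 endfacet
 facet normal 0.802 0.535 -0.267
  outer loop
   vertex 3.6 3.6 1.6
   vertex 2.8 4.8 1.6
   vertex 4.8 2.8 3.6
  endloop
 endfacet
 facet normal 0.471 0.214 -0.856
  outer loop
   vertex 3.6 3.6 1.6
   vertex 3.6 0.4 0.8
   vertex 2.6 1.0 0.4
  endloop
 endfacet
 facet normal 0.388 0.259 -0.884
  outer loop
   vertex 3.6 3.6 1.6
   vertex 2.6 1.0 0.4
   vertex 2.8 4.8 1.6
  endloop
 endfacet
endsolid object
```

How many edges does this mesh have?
24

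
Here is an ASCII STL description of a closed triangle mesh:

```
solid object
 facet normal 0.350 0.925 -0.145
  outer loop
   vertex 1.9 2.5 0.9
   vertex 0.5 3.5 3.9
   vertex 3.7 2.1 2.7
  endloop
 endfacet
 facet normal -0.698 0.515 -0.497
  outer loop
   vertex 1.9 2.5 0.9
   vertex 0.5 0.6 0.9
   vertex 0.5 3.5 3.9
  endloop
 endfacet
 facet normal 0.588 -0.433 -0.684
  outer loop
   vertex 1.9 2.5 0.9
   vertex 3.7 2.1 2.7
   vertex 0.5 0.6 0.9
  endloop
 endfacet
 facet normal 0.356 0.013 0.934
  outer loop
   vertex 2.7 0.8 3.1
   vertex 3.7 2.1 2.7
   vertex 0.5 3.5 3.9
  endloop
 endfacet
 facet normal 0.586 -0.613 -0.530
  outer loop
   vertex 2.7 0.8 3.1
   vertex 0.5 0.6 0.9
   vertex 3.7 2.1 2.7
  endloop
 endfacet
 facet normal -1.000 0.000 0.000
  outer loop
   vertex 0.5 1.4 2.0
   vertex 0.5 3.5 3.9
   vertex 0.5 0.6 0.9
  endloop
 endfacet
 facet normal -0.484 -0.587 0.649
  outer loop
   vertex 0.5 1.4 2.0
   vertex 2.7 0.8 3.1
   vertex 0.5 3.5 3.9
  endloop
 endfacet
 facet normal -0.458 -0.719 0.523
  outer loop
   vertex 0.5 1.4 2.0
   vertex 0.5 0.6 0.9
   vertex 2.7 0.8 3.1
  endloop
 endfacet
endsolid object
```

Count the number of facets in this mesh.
8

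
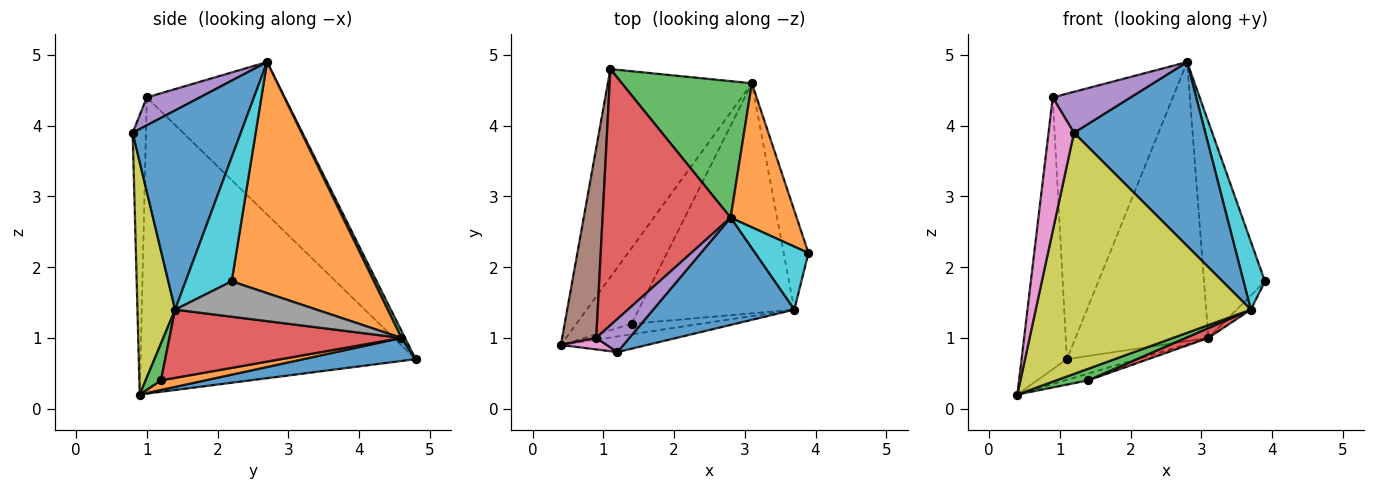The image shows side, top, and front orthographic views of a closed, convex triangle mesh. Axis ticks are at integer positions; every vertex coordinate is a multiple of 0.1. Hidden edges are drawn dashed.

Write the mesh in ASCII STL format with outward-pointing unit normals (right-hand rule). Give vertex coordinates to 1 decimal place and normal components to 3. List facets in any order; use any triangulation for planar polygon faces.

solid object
 facet normal 0.157 0.098 -0.983
  outer loop
   vertex 3.1 4.6 1.0
   vertex 0.4 0.9 0.2
   vertex 1.1 4.8 0.7
  endloop
 endfacet
 facet normal 0.889 0.381 0.254
  outer loop
   vertex 3.1 4.6 1.0
   vertex 2.8 2.7 4.9
   vertex 3.9 2.2 1.8
  endloop
 endfacet
 facet normal 0.024 0.898 0.439
  outer loop
   vertex 3.1 4.6 1.0
   vertex 1.1 4.8 0.7
   vertex 2.8 2.7 4.9
  endloop
 endfacet
 facet normal -0.637 0.555 0.535
  outer loop
   vertex 0.9 1.0 4.4
   vertex 2.8 2.7 4.9
   vertex 1.1 4.8 0.7
  endloop
 endfacet
 facet normal 0.468 -0.687 0.556
  outer loop
   vertex 0.9 1.0 4.4
   vertex 1.2 0.8 3.9
   vertex 2.8 2.7 4.9
  endloop
 endfacet
 facet normal -0.980 0.161 0.113
  outer loop
   vertex 0.9 1.0 4.4
   vertex 1.1 4.8 0.7
   vertex 0.4 0.9 0.2
  endloop
 endfacet
 facet normal -0.462 -0.883 0.076
  outer loop
   vertex 0.9 1.0 4.4
   vertex 0.4 0.9 0.2
   vertex 1.2 0.8 3.9
  endloop
 endfacet
 facet normal 0.816 0.082 -0.572
  outer loop
   vertex 3.7 1.4 1.4
   vertex 3.1 4.6 1.0
   vertex 3.9 2.2 1.8
  endloop
 endfacet
 facet normal 0.172 -0.983 -0.064
  outer loop
   vertex 3.7 1.4 1.4
   vertex 1.2 0.8 3.9
   vertex 0.4 0.9 0.2
  endloop
 endfacet
 facet normal 0.845 -0.393 0.363
  outer loop
   vertex 3.7 1.4 1.4
   vertex 3.9 2.2 1.8
   vertex 2.8 2.7 4.9
  endloop
 endfacet
 facet normal 0.579 -0.704 0.411
  outer loop
   vertex 3.7 1.4 1.4
   vertex 2.8 2.7 4.9
   vertex 1.2 0.8 3.9
  endloop
 endfacet
 facet normal 0.170 0.088 -0.982
  outer loop
   vertex 1.4 1.2 0.4
   vertex 0.4 0.9 0.2
   vertex 3.1 4.6 1.0
  endloop
 endfacet
 facet normal 0.336 -0.698 -0.633
  outer loop
   vertex 1.4 1.2 0.4
   vertex 3.7 1.4 1.4
   vertex 0.4 0.9 0.2
  endloop
 endfacet
 facet normal 0.401 -0.039 -0.915
  outer loop
   vertex 1.4 1.2 0.4
   vertex 3.1 4.6 1.0
   vertex 3.7 1.4 1.4
  endloop
 endfacet
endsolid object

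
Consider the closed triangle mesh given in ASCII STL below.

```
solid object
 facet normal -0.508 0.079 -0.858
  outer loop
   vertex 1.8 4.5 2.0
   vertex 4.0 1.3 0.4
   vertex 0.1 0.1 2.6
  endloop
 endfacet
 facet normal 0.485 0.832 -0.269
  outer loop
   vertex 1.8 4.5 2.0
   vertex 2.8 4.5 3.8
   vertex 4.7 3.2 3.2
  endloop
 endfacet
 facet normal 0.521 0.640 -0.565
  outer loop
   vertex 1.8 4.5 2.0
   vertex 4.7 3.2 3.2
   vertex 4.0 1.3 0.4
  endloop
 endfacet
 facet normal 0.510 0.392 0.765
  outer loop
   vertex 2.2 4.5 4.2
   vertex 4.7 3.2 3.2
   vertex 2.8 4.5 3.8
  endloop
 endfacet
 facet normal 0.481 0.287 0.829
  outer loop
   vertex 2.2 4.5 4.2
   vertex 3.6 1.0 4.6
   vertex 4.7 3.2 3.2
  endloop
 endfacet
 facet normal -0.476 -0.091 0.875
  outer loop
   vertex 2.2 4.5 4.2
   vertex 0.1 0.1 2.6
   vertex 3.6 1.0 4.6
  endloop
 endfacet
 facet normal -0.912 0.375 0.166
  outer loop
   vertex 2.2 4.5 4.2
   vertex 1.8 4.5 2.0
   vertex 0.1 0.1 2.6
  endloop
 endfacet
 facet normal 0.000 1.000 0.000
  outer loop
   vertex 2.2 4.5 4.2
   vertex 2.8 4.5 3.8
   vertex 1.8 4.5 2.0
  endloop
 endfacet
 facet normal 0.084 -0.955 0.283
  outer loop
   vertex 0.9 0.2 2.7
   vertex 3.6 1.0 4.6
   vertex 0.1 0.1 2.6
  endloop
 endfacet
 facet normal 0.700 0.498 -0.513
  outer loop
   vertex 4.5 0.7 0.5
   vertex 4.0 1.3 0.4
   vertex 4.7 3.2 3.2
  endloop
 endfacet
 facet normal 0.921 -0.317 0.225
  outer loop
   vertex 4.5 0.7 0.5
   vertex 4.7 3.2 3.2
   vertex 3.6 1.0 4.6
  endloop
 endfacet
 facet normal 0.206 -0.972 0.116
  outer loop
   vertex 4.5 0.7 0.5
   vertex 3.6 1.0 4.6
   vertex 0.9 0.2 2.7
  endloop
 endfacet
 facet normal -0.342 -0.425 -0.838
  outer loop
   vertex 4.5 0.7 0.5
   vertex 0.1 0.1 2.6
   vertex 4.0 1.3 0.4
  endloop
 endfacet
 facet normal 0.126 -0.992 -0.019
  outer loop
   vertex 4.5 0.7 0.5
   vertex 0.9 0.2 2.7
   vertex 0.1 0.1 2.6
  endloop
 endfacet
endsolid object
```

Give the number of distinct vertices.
9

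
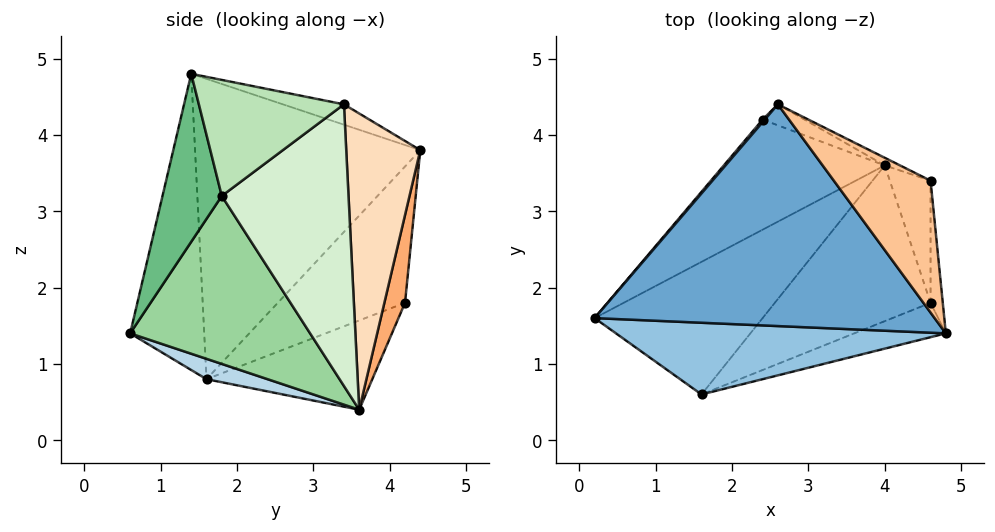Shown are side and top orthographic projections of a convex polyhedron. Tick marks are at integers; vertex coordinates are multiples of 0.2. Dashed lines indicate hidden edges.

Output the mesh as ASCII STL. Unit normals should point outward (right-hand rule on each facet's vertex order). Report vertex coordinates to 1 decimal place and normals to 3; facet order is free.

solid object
 facet normal -0.644 -0.229 0.730
  outer loop
   vertex 2.6 4.4 3.8
   vertex 0.2 1.6 0.8
   vertex 4.8 1.4 4.8
  endloop
 endfacet
 facet normal -0.600 -0.439 0.668
  outer loop
   vertex 1.6 0.6 1.4
   vertex 4.8 1.4 4.8
   vertex 0.2 1.6 0.8
  endloop
 endfacet
 facet normal 0.111 -0.393 -0.913
  outer loop
   vertex 1.6 0.6 1.4
   vertex 0.2 1.6 0.8
   vertex 4.0 3.6 0.4
  endloop
 endfacet
 facet normal -0.766 0.643 0.012
  outer loop
   vertex 2.4 4.2 1.8
   vertex 0.2 1.6 0.8
   vertex 2.6 4.4 3.8
  endloop
 endfacet
 facet normal -0.389 0.598 -0.701
  outer loop
   vertex 2.4 4.2 1.8
   vertex 4.0 3.6 0.4
   vertex 0.2 1.6 0.8
  endloop
 endfacet
 facet normal 0.254 0.960 -0.121
  outer loop
   vertex 2.4 4.2 1.8
   vertex 2.6 4.4 3.8
   vertex 4.0 3.6 0.4
  endloop
 endfacet
 facet normal -0.203 0.172 0.964
  outer loop
   vertex 4.6 3.4 4.4
   vertex 2.6 4.4 3.8
   vertex 4.8 1.4 4.8
  endloop
 endfacet
 facet normal 0.453 0.891 -0.023
  outer loop
   vertex 4.6 3.4 4.4
   vertex 4.0 3.6 0.4
   vertex 2.6 4.4 3.8
  endloop
 endfacet
 facet normal 0.492 -0.828 -0.269
  outer loop
   vertex 4.6 1.8 3.2
   vertex 4.8 1.4 4.8
   vertex 1.6 0.6 1.4
  endloop
 endfacet
 facet normal 0.569 -0.631 -0.528
  outer loop
   vertex 4.6 1.8 3.2
   vertex 1.6 0.6 1.4
   vertex 4.0 3.6 0.4
  endloop
 endfacet
 facet normal 0.991 0.078 -0.104
  outer loop
   vertex 4.6 1.8 3.2
   vertex 4.6 3.4 4.4
   vertex 4.8 1.4 4.8
  endloop
 endfacet
 facet normal 0.984 0.107 -0.142
  outer loop
   vertex 4.6 1.8 3.2
   vertex 4.0 3.6 0.4
   vertex 4.6 3.4 4.4
  endloop
 endfacet
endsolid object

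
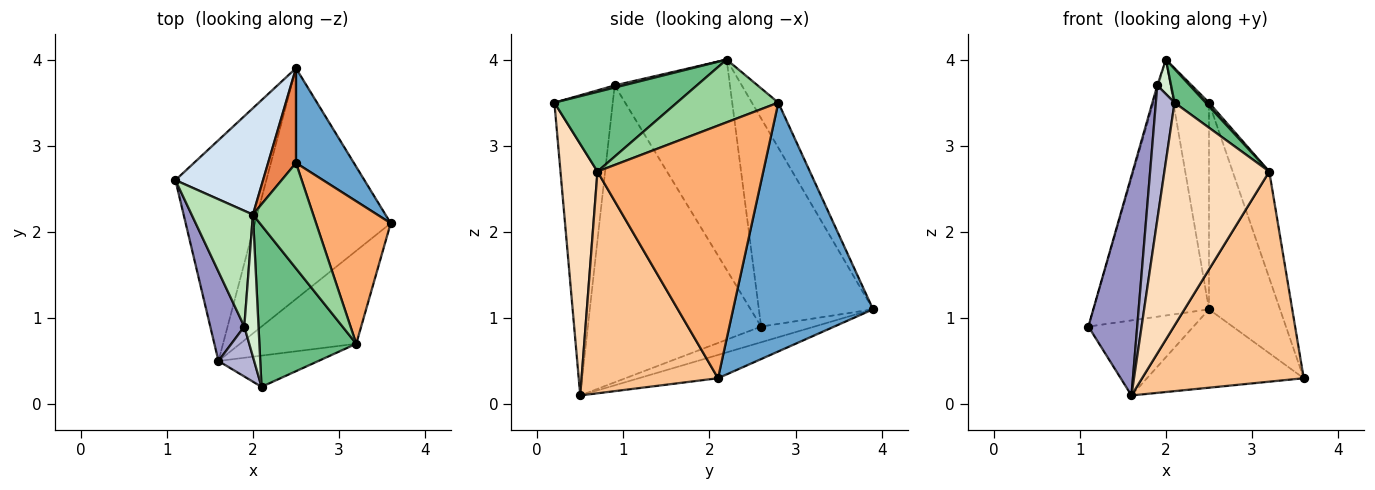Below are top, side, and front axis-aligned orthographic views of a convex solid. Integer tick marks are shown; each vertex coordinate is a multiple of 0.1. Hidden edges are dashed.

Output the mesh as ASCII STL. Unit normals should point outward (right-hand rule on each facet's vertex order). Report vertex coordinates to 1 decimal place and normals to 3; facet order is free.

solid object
 facet normal 0.873 0.443 0.203
  outer loop
   vertex 2.5 3.9 1.1
   vertex 2.5 2.8 3.5
   vertex 3.6 2.1 0.3
  endloop
 endfacet
 facet normal -0.161 0.318 -0.934
  outer loop
   vertex 2.5 3.9 1.1
   vertex 1.6 0.5 0.1
   vertex 1.1 2.6 0.9
  endloop
 endfacet
 facet normal -0.160 0.317 -0.935
  outer loop
   vertex 2.5 3.9 1.1
   vertex 3.6 2.1 0.3
   vertex 1.6 0.5 0.1
  endloop
 endfacet
 facet normal -0.674 0.682 0.284
  outer loop
   vertex 2.0 2.2 4.0
   vertex 2.5 3.9 1.1
   vertex 1.1 2.6 0.9
  endloop
 endfacet
 facet normal -0.559 0.754 0.345
  outer loop
   vertex 2.0 2.2 4.0
   vertex 2.5 2.8 3.5
   vertex 2.5 3.9 1.1
  endloop
 endfacet
 facet normal 0.938 0.207 0.277
  outer loop
   vertex 3.2 0.7 2.7
   vertex 3.6 2.1 0.3
   vertex 2.5 2.8 3.5
  endloop
 endfacet
 facet normal 0.611 -0.724 -0.320
  outer loop
   vertex 3.2 0.7 2.7
   vertex 1.6 0.5 0.1
   vertex 3.6 2.1 0.3
  endloop
 endfacet
 facet normal 0.330 -0.935 -0.131
  outer loop
   vertex 3.2 0.7 2.7
   vertex 2.1 0.2 3.5
   vertex 1.6 0.5 0.1
  endloop
 endfacet
 facet normal 0.627 -0.159 0.763
  outer loop
   vertex 3.2 0.7 2.7
   vertex 2.0 2.2 4.0
   vertex 2.1 0.2 3.5
  endloop
 endfacet
 facet normal 0.721 -0.024 0.693
  outer loop
   vertex 3.2 0.7 2.7
   vertex 2.5 2.8 3.5
   vertex 2.0 2.2 4.0
  endloop
 endfacet
 facet normal -0.960 0.009 0.280
  outer loop
   vertex 1.9 0.9 3.7
   vertex 2.0 2.2 4.0
   vertex 1.1 2.6 0.9
  endloop
 endfacet
 facet normal 0.146 -0.233 0.961
  outer loop
   vertex 1.9 0.9 3.7
   vertex 2.1 0.2 3.5
   vertex 2.0 2.2 4.0
  endloop
 endfacet
 facet normal -0.957 -0.270 0.110
  outer loop
   vertex 1.9 0.9 3.7
   vertex 1.1 2.6 0.9
   vertex 1.6 0.5 0.1
  endloop
 endfacet
 facet normal -0.946 -0.303 0.112
  outer loop
   vertex 1.9 0.9 3.7
   vertex 1.6 0.5 0.1
   vertex 2.1 0.2 3.5
  endloop
 endfacet
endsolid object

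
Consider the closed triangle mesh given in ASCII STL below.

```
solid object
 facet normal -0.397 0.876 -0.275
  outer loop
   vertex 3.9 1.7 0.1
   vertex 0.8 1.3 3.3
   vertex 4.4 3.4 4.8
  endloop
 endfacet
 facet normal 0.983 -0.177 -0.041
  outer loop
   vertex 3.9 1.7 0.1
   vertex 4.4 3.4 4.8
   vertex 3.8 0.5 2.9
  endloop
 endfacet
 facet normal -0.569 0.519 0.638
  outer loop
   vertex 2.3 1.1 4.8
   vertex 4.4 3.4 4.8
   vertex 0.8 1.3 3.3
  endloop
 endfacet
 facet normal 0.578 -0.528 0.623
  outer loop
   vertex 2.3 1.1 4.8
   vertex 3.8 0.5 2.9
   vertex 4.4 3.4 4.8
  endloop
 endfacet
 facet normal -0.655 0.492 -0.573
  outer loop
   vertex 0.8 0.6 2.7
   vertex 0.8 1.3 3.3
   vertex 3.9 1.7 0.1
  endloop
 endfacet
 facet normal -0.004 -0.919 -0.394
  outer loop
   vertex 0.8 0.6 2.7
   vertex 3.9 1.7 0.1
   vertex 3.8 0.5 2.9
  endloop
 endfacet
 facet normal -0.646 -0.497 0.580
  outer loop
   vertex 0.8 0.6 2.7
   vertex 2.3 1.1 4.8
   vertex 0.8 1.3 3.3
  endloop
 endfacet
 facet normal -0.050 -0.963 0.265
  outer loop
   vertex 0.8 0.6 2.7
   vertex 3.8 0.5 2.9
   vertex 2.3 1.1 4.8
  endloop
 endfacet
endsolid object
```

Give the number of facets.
8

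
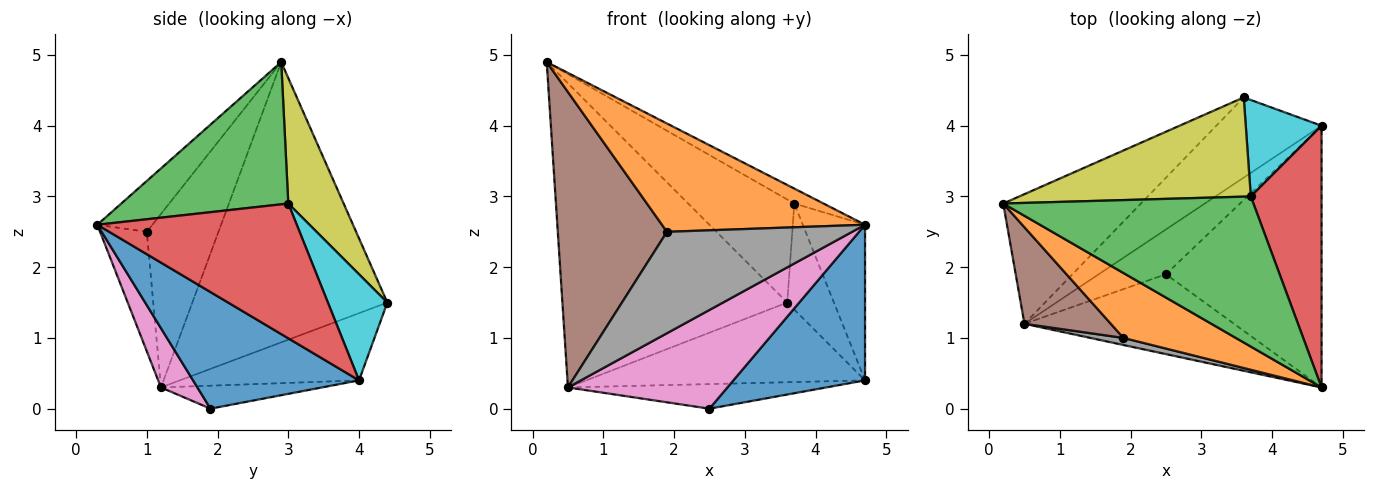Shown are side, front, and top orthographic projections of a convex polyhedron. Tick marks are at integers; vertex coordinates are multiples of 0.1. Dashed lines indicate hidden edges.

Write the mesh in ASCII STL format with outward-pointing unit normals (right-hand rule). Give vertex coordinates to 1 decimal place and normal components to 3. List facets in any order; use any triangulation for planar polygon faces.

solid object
 facet normal 0.542 -0.430 -0.723
  outer loop
   vertex 2.5 1.9 0.0
   vertex 4.7 4.0 0.4
   vertex 4.7 0.3 2.6
  endloop
 endfacet
 facet normal -0.227 -0.835 0.501
  outer loop
   vertex 1.9 1.0 2.5
   vertex 4.7 0.3 2.6
   vertex 0.2 2.9 4.9
  endloop
 endfacet
 facet normal 0.492 0.086 0.866
  outer loop
   vertex 3.7 3.0 2.9
   vertex 0.2 2.9 4.9
   vertex 4.7 0.3 2.6
  endloop
 endfacet
 facet normal 0.853 0.266 0.448
  outer loop
   vertex 3.7 3.0 2.9
   vertex 4.7 0.3 2.6
   vertex 4.7 4.0 0.4
  endloop
 endfacet
 facet normal -0.287 0.461 -0.840
  outer loop
   vertex 0.5 1.2 0.3
   vertex 4.7 4.0 0.4
   vertex 2.5 1.9 0.0
  endloop
 endfacet
 facet normal -0.529 -0.806 0.264
  outer loop
   vertex 0.5 1.2 0.3
   vertex 1.9 1.0 2.5
   vertex 0.2 2.9 4.9
  endloop
 endfacet
 facet normal 0.175 -0.765 -0.619
  outer loop
   vertex 0.5 1.2 0.3
   vertex 2.5 1.9 0.0
   vertex 4.7 0.3 2.6
  endloop
 endfacet
 facet normal -0.244 -0.967 0.067
  outer loop
   vertex 0.5 1.2 0.3
   vertex 4.7 0.3 2.6
   vertex 1.9 1.0 2.5
  endloop
 endfacet
 facet normal 0.352 0.674 0.649
  outer loop
   vertex 3.6 4.4 1.5
   vertex 0.2 2.9 4.9
   vertex 3.7 3.0 2.9
  endloop
 endfacet
 facet normal 0.686 0.539 0.490
  outer loop
   vertex 3.6 4.4 1.5
   vertex 3.7 3.0 2.9
   vertex 4.7 4.0 0.4
  endloop
 endfacet
 facet normal -0.624 0.719 -0.306
  outer loop
   vertex 3.6 4.4 1.5
   vertex 0.5 1.2 0.3
   vertex 0.2 2.9 4.9
  endloop
 endfacet
 facet normal -0.413 0.642 -0.646
  outer loop
   vertex 3.6 4.4 1.5
   vertex 4.7 4.0 0.4
   vertex 0.5 1.2 0.3
  endloop
 endfacet
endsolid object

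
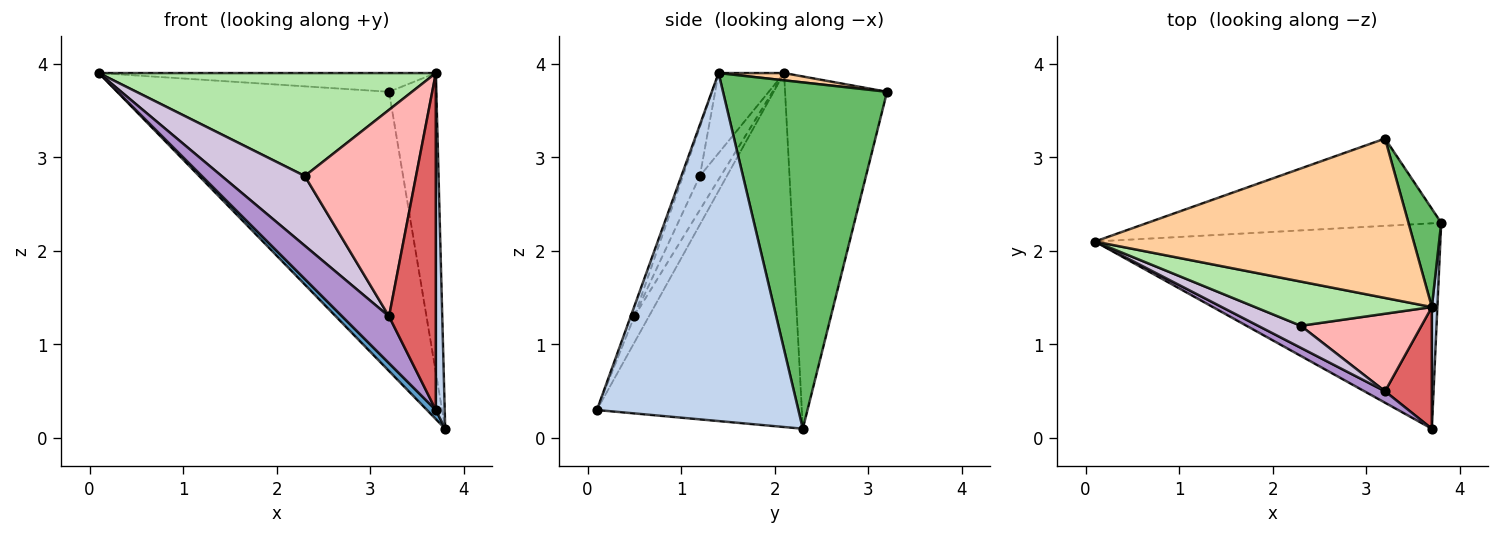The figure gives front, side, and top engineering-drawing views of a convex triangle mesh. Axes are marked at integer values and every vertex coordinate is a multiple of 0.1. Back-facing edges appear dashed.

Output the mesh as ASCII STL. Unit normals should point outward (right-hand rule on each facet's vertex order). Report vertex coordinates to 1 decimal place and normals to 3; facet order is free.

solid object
 facet normal -0.715 -0.031 -0.698
  outer loop
   vertex 3.7 0.1 0.3
   vertex 0.1 2.1 3.9
   vertex 3.8 2.3 0.1
  endloop
 endfacet
 facet normal 0.999 -0.044 0.016
  outer loop
   vertex 3.7 1.4 3.9
   vertex 3.7 0.1 0.3
   vertex 3.8 2.3 0.1
  endloop
 endfacet
 facet normal -0.337 0.899 -0.281
  outer loop
   vertex 3.2 3.2 3.7
   vertex 3.8 2.3 0.1
   vertex 0.1 2.1 3.9
  endloop
 endfacet
 facet normal 0.023 0.117 0.993
  outer loop
   vertex 3.2 3.2 3.7
   vertex 0.1 2.1 3.9
   vertex 3.7 1.4 3.9
  endloop
 endfacet
 facet normal 0.957 0.276 0.091
  outer loop
   vertex 3.2 3.2 3.7
   vertex 3.7 1.4 3.9
   vertex 3.8 2.3 0.1
  endloop
 endfacet
 facet normal -0.176 -0.905 0.388
  outer loop
   vertex 2.3 1.2 2.8
   vertex 3.7 1.4 3.9
   vertex 0.1 2.1 3.9
  endloop
 endfacet
 facet normal -0.073 -0.938 0.339
  outer loop
   vertex 3.2 0.5 1.3
   vertex 3.7 0.1 0.3
   vertex 3.7 1.4 3.9
  endloop
 endfacet
 facet normal -0.141 -0.927 0.348
  outer loop
   vertex 3.2 0.5 1.3
   vertex 3.7 1.4 3.9
   vertex 2.3 1.2 2.8
  endloop
 endfacet
 facet normal -0.289 -0.930 0.227
  outer loop
   vertex 3.2 0.5 1.3
   vertex 0.1 2.1 3.9
   vertex 3.7 0.1 0.3
  endloop
 endfacet
 facet normal -0.233 -0.927 0.293
  outer loop
   vertex 3.2 0.5 1.3
   vertex 2.3 1.2 2.8
   vertex 0.1 2.1 3.9
  endloop
 endfacet
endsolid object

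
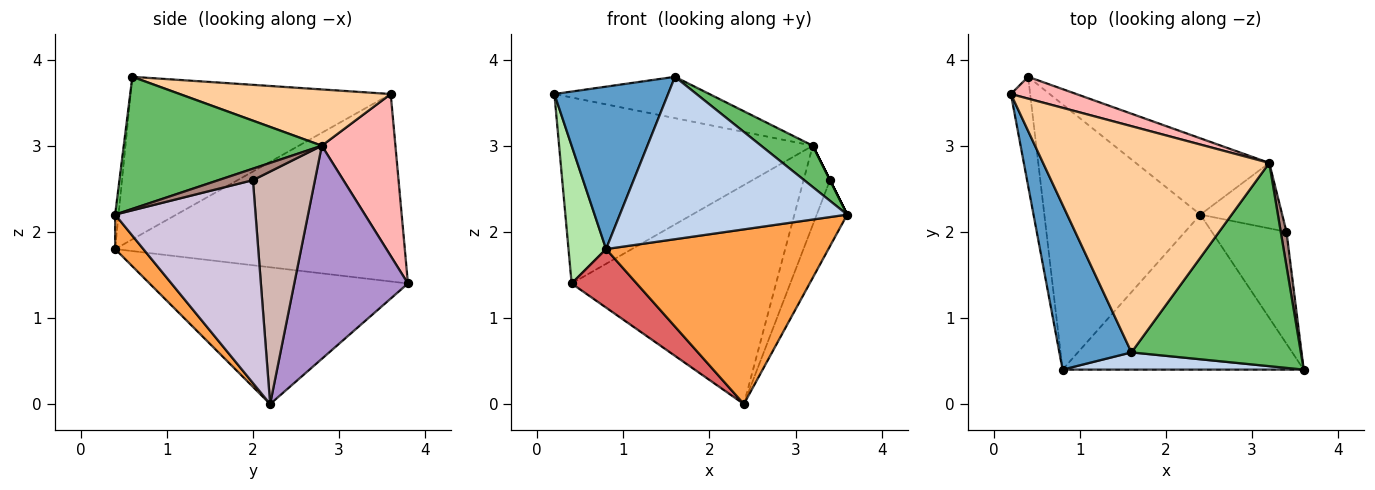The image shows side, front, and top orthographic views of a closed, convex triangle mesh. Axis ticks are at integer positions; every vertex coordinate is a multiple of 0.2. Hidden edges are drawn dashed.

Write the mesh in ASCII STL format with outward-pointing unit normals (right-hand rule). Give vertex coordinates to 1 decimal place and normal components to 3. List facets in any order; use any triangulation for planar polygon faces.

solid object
 facet normal -0.849 -0.371 0.377
  outer loop
   vertex 0.8 0.4 1.8
   vertex 1.6 0.6 3.8
   vertex 0.2 3.6 3.6
  endloop
 endfacet
 facet normal -0.015 -0.994 0.105
  outer loop
   vertex 0.8 0.4 1.8
   vertex 3.6 0.4 2.2
   vertex 1.6 0.6 3.8
  endloop
 endfacet
 facet normal 0.094 -0.745 -0.661
  outer loop
   vertex 0.8 0.4 1.8
   vertex 2.4 2.2 0.0
   vertex 3.6 0.4 2.2
  endloop
 endfacet
 facet normal 0.238 0.175 0.956
  outer loop
   vertex 3.2 2.8 3.0
   vertex 0.2 3.6 3.6
   vertex 1.6 0.6 3.8
  endloop
 endfacet
 facet normal 0.607 -0.158 0.779
  outer loop
   vertex 3.2 2.8 3.0
   vertex 1.6 0.6 3.8
   vertex 3.6 0.4 2.2
  endloop
 endfacet
 facet normal -0.987 -0.128 -0.101
  outer loop
   vertex 0.4 3.8 1.4
   vertex 0.8 0.4 1.8
   vertex 0.2 3.6 3.6
  endloop
 endfacet
 facet normal -0.650 -0.164 -0.742
  outer loop
   vertex 0.4 3.8 1.4
   vertex 2.4 2.2 0.0
   vertex 0.8 0.4 1.8
  endloop
 endfacet
 facet normal 0.277 0.954 0.112
  outer loop
   vertex 0.4 3.8 1.4
   vertex 0.2 3.6 3.6
   vertex 3.2 2.8 3.0
  endloop
 endfacet
 facet normal 0.465 0.836 -0.291
  outer loop
   vertex 0.4 3.8 1.4
   vertex 3.2 2.8 3.0
   vertex 2.4 2.2 0.0
  endloop
 endfacet
 facet normal 0.920 0.200 -0.338
  outer loop
   vertex 3.4 2.0 2.6
   vertex 3.6 0.4 2.2
   vertex 2.4 2.2 0.0
  endloop
 endfacet
 facet normal 0.894 0.000 0.447
  outer loop
   vertex 3.4 2.0 2.6
   vertex 3.2 2.8 3.0
   vertex 3.6 0.4 2.2
  endloop
 endfacet
 facet normal 0.875 0.373 -0.308
  outer loop
   vertex 3.4 2.0 2.6
   vertex 2.4 2.2 0.0
   vertex 3.2 2.8 3.0
  endloop
 endfacet
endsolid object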